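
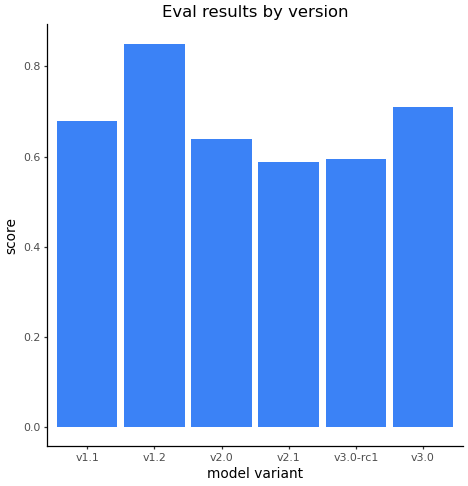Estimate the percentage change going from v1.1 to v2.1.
≈ -14.3%

v1.1 ≈ 0.7, v2.1 ≈ 0.6; (0.6 − 0.7) / 0.7 ≈ -14.3%.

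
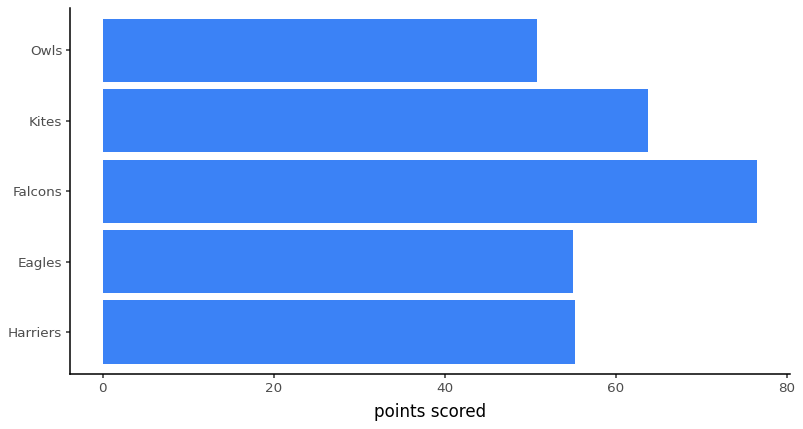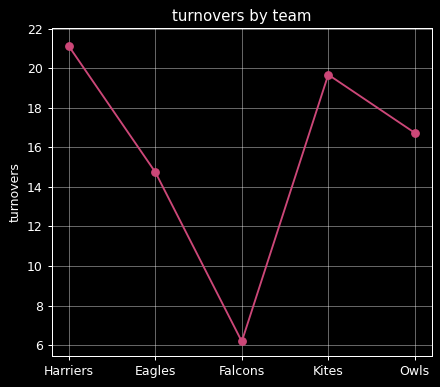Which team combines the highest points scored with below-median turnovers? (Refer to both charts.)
Falcons

Chart 2 median turnovers ≈ 16; below-median teams: Eagles, Falcons. Among those, Falcons has the highest points scored (≈ 80).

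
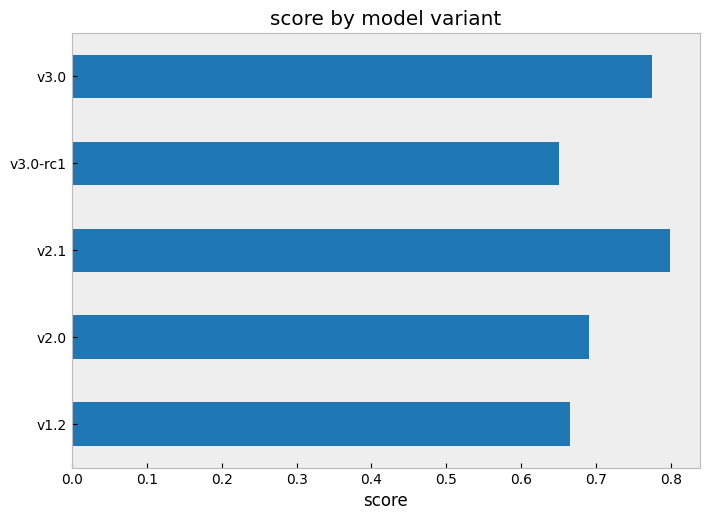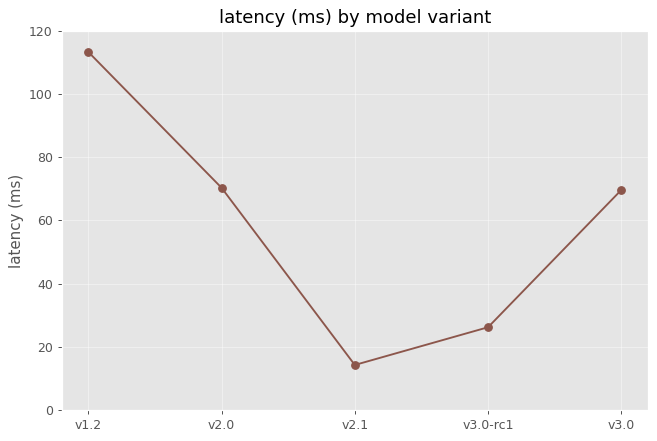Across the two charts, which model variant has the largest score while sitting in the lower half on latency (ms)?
Chart 2 median latency (ms) ≈ 60; below-median model variants: v2.1, v3.0-rc1. Among those, v2.1 has the highest score (≈ 0.8).

v2.1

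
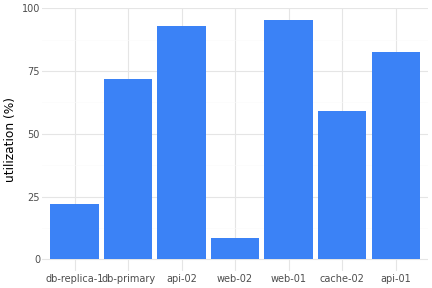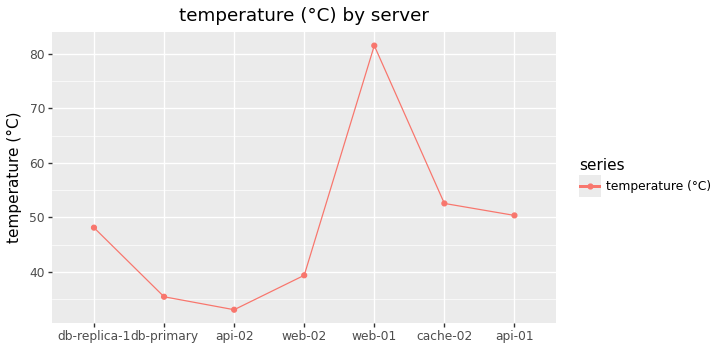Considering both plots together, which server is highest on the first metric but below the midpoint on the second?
Chart 2 median temperature (°C) ≈ 50; below-median servers: db-primary, api-02, web-02. Among those, api-02 has the highest utilization (%) (≈ 90).

api-02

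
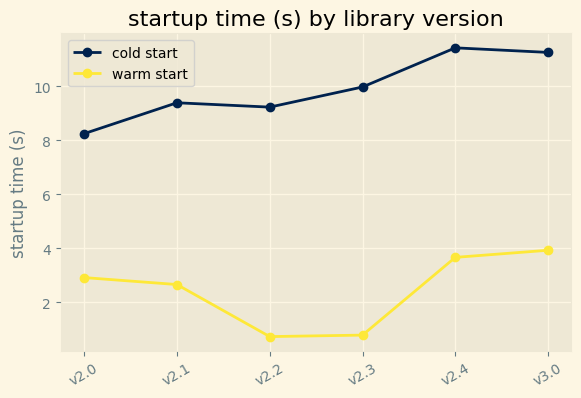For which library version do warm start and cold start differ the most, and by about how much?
v2.3, ≈ 9 s

v2.3: warm start ≈ 1, cold start ≈ 10 → gap ≈ 9. Next-largest (v2.2) is only ≈ 8.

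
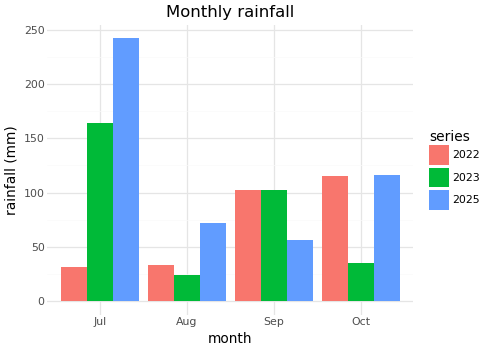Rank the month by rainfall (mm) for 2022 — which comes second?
Sep

Top 3 for 2022: Oct ≈ 125, Sep ≈ 100, Aug ≈ 25.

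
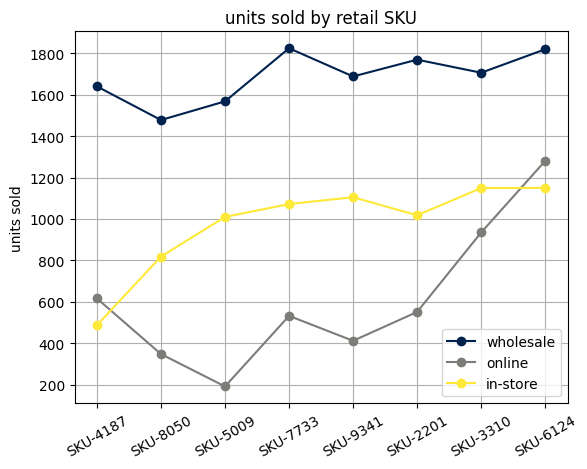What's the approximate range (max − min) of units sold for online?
Max SKU-6124 ≈ 1200, min SKU-5009 ≈ 200; range ≈ 1000.

≈ 1000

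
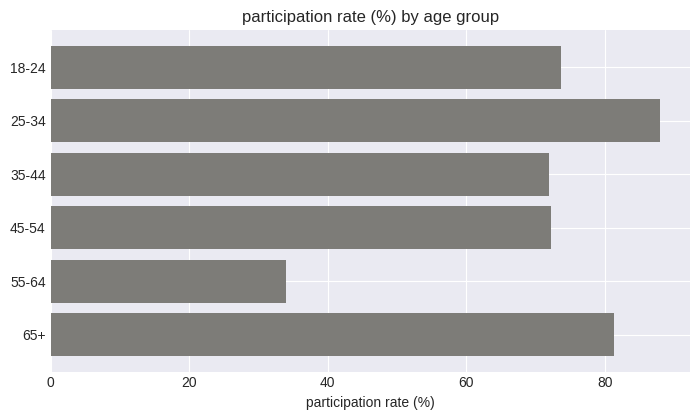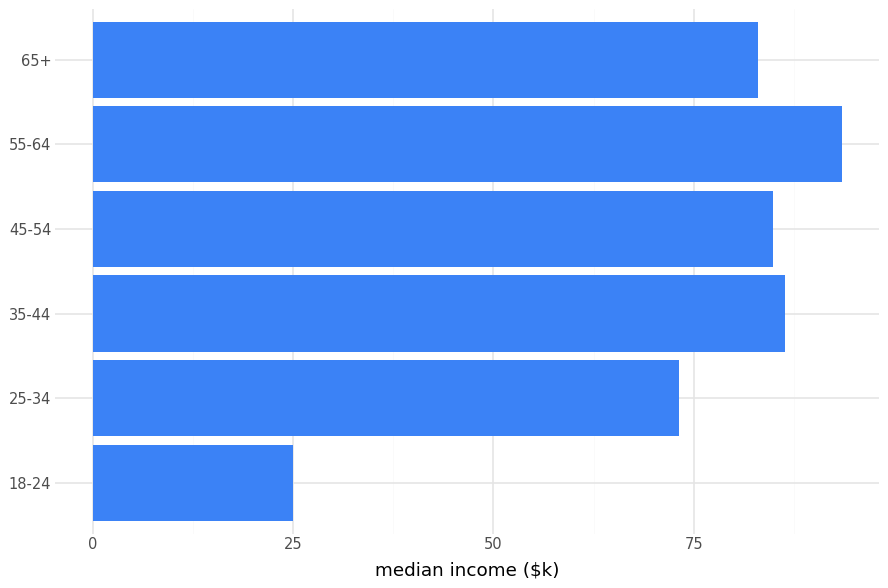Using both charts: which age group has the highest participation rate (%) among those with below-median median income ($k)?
Chart 2 median median income ($k) ≈ 80; below-median age groups: 18-24, 25-34, 65+. Among those, 25-34 has the highest participation rate (%) (≈ 90).

25-34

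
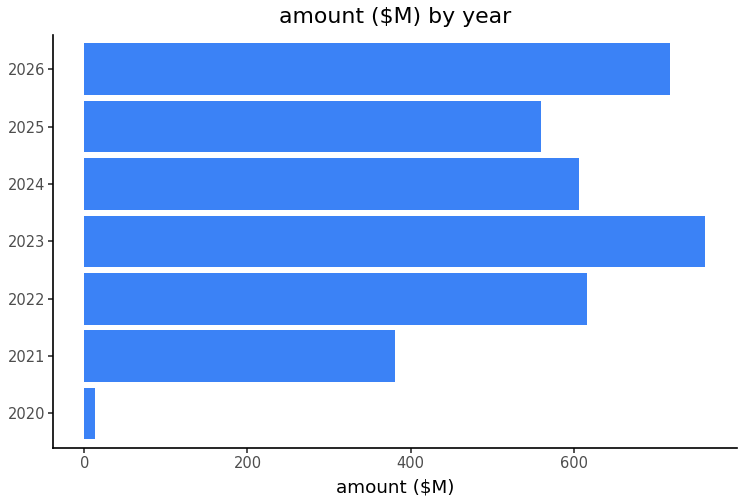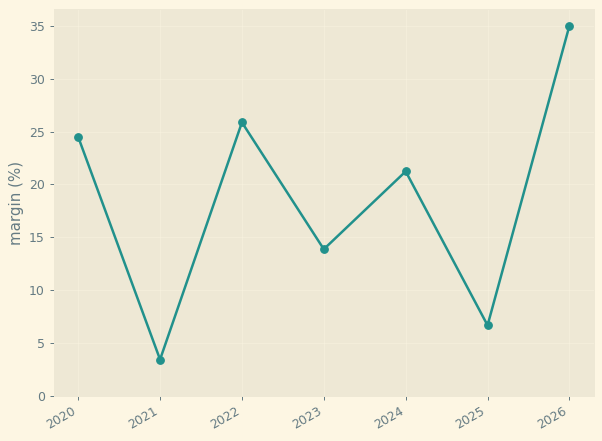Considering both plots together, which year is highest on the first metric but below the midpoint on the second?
2023

Chart 2 median margin (%) ≈ 20; below-median years: 2021, 2023, 2025. Among those, 2023 has the highest amount ($M) (≈ 800).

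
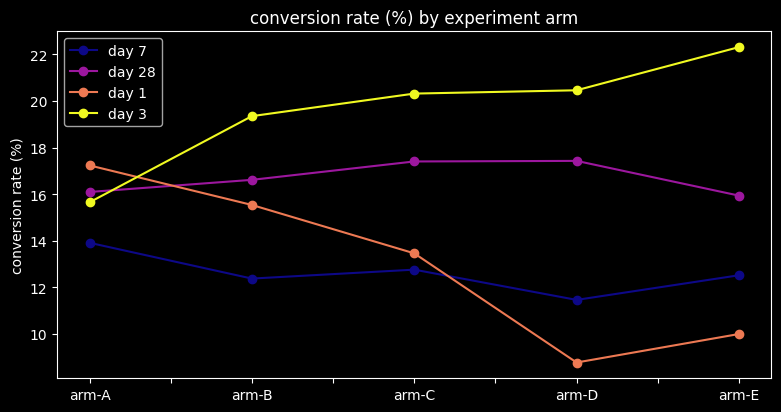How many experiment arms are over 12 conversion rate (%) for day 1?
Above 12: arm-A, arm-B, arm-C.

3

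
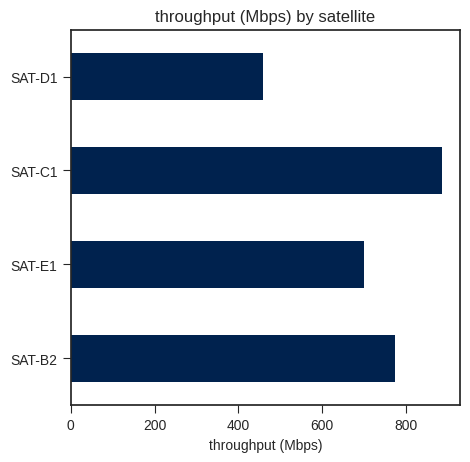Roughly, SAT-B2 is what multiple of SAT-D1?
SAT-B2 ≈ 800, SAT-D1 ≈ 500; 800/500 ≈ 1.6.

≈ 1.6×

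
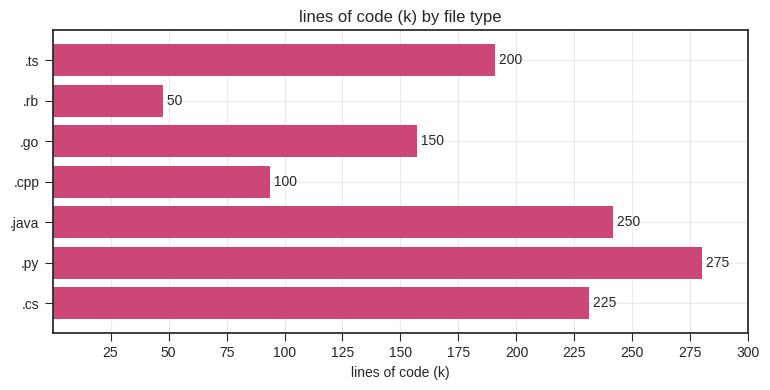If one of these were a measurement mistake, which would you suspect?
.rb

.rb ≈ 50; the rest sit between ≈ 100 and ≈ 275.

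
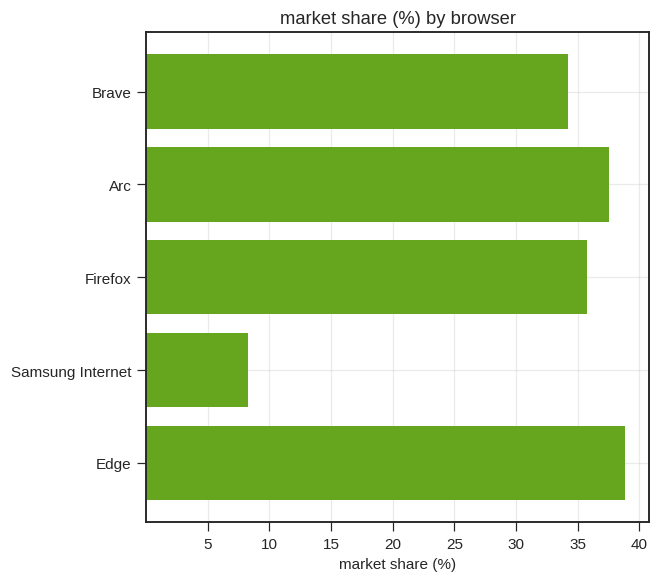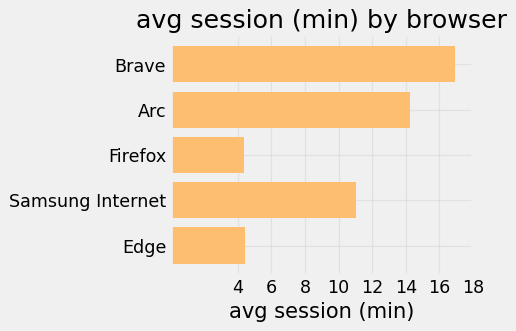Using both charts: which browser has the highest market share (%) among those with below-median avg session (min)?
Edge

Chart 2 median avg session (min) ≈ 12; below-median browsers: Firefox, Edge. Among those, Edge has the highest market share (%) (≈ 40).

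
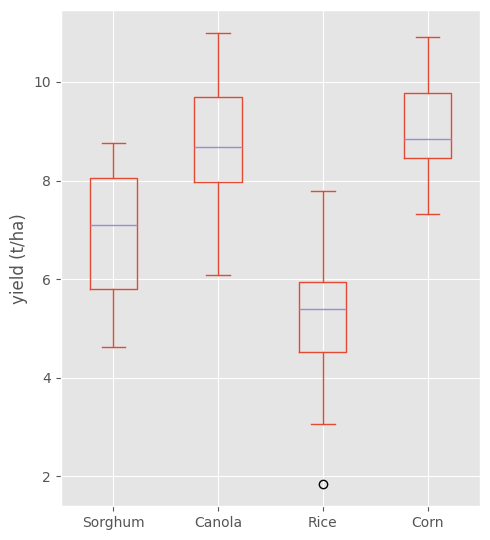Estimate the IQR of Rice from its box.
Q3 ≈ 6.0, Q1 ≈ 4.5; IQR ≈ 1.5.

≈ 1.5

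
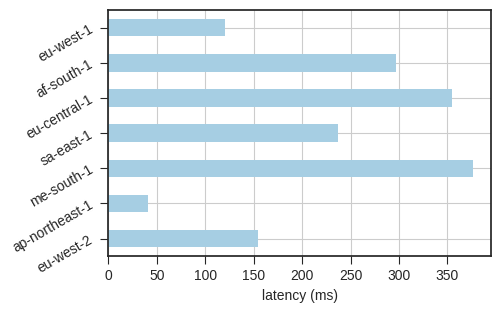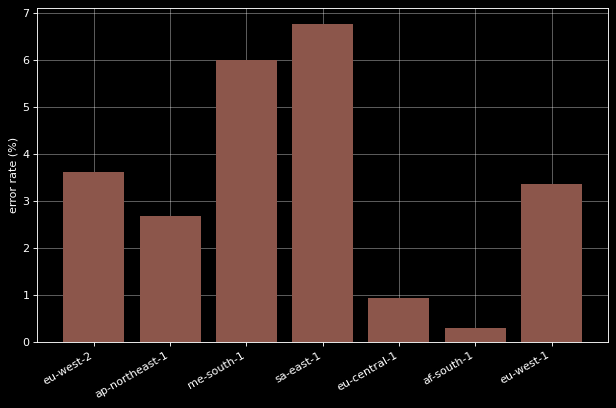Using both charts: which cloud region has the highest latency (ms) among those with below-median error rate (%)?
eu-central-1

Chart 2 median error rate (%) ≈ 3; below-median cloud regions: ap-northeast-1, eu-central-1, af-south-1. Among those, eu-central-1 has the highest latency (ms) (≈ 350).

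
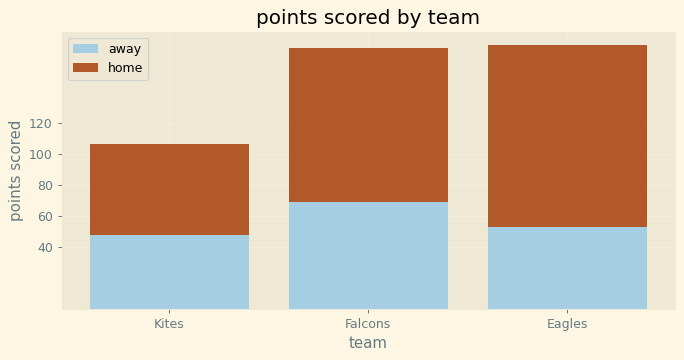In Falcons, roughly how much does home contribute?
≈ 100

home top ≈ 160, bottom ≈ 60; segment ≈ 100.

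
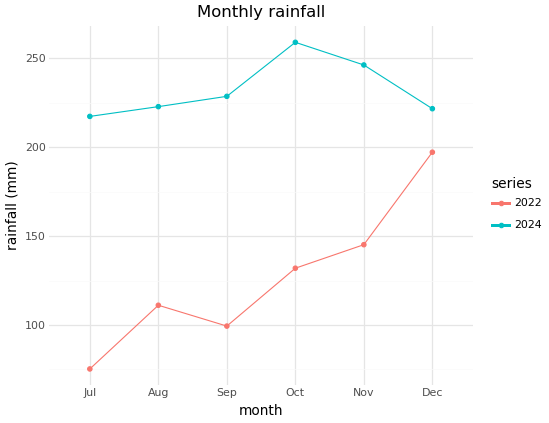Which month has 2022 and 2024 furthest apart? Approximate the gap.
Jul: 2022 ≈ 80, 2024 ≈ 220 → gap ≈ 140. Next-largest (Sep) is only ≈ 120.

Jul, ≈ 140 mm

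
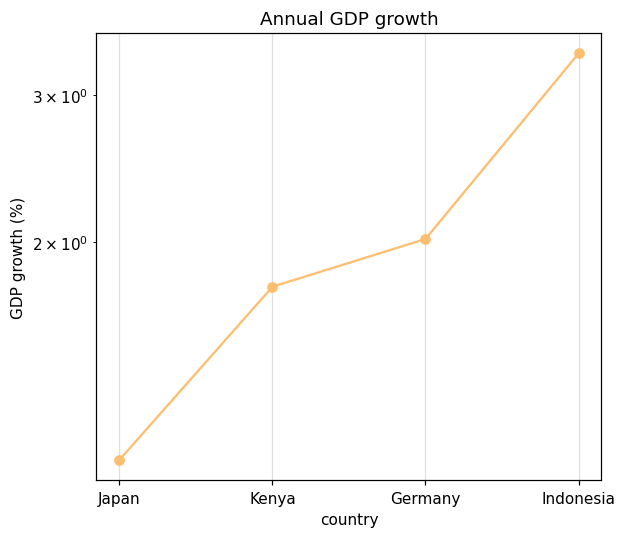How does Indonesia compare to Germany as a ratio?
≈ 1.7×

Indonesia ≈ 3.4, Germany ≈ 2.0; 3.4/2.0 ≈ 1.7.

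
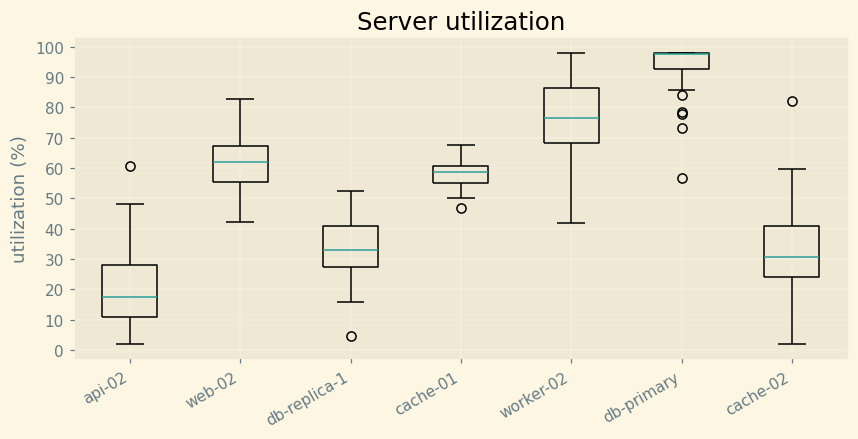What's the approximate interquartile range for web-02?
Q3 ≈ 70, Q1 ≈ 60; IQR ≈ 10.

≈ 10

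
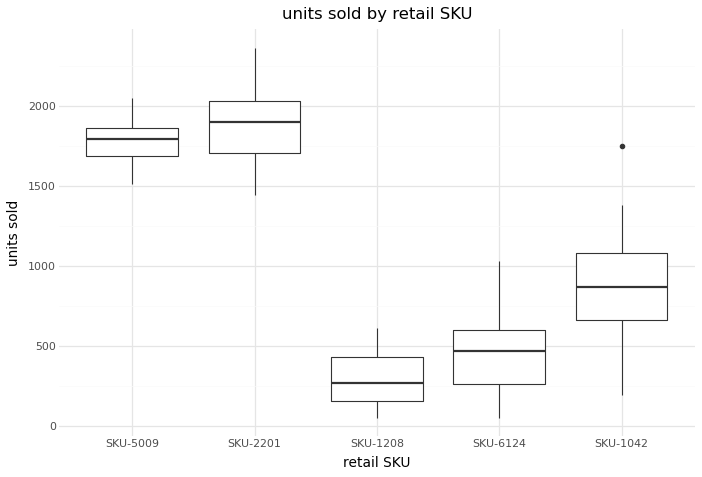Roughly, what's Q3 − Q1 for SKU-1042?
Q3 ≈ 1000, Q1 ≈ 600; IQR ≈ 400.

≈ 400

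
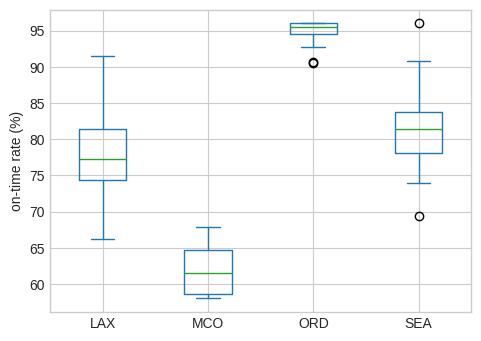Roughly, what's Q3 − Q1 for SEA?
≈ 5

Q3 ≈ 85, Q1 ≈ 80; IQR ≈ 5.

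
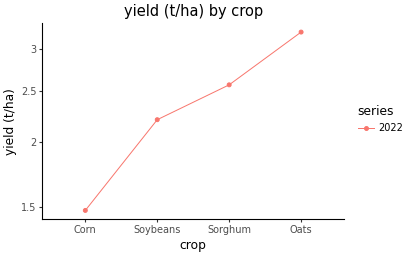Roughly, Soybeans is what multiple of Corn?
Soybeans ≈ 2.2, Corn ≈ 1.4; 2.2/1.4 ≈ 1.57.

≈ 1.57×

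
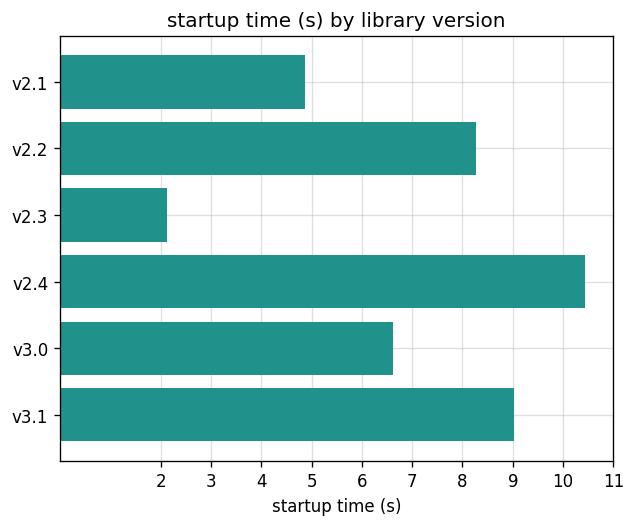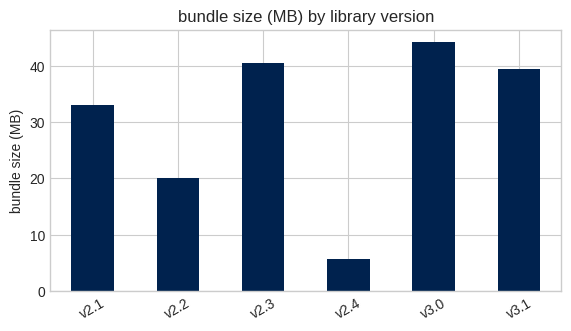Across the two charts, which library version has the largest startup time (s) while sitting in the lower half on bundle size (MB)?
v2.4

Chart 2 median bundle size (MB) ≈ 35; below-median library versions: v2.1, v2.2, v2.4. Among those, v2.4 has the highest startup time (s) (≈ 10).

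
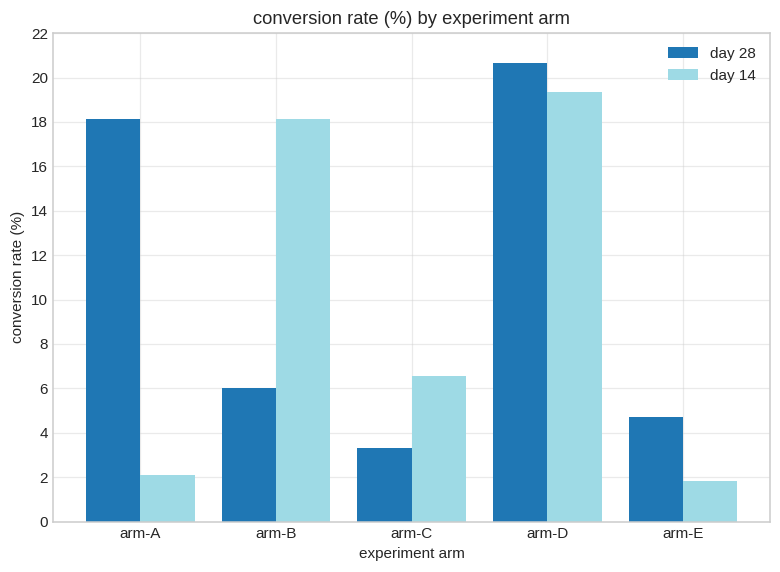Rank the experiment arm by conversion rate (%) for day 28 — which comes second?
Top 3 for day 28: arm-D ≈ 20, arm-A ≈ 18, arm-B ≈ 6.

arm-A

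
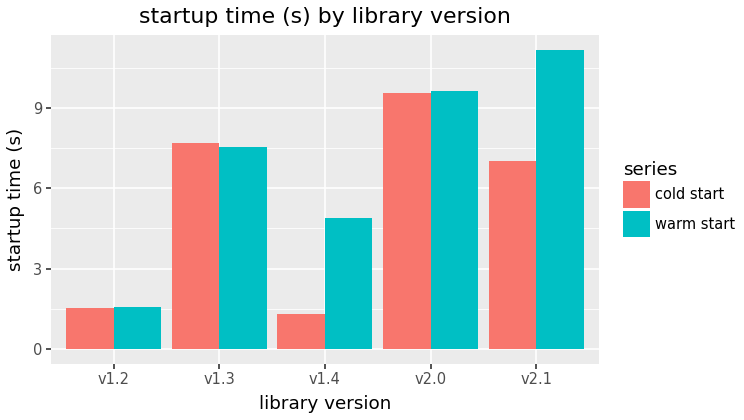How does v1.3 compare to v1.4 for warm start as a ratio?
v1.3 ≈ 8, v1.4 ≈ 5; 8/5 ≈ 1.6.

≈ 1.6×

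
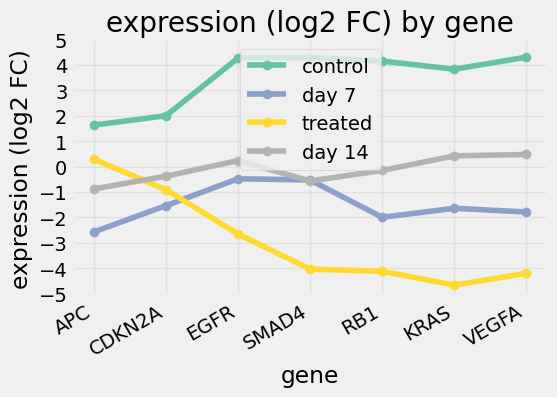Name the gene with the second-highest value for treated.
Top 3 for treated: APC ≈ 0, CDKN2A ≈ -1, EGFR ≈ -3.

CDKN2A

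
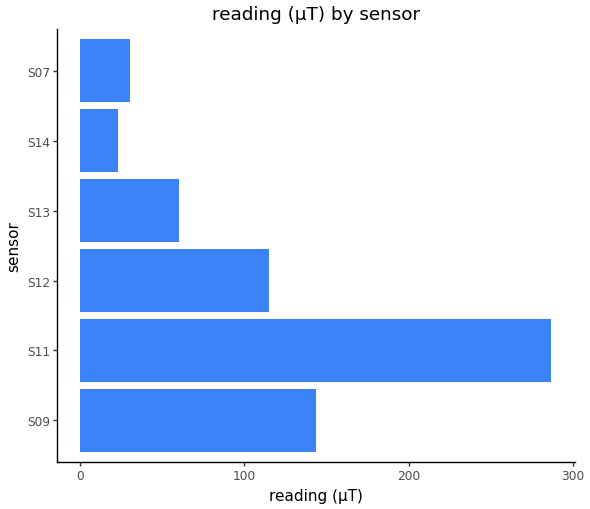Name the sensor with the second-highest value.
Top 3: S11 ≈ 275, S09 ≈ 150, S12 ≈ 125.

S09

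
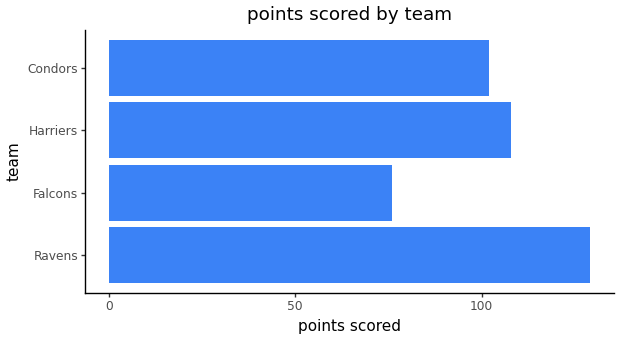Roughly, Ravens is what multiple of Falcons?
≈ 1.5×

Ravens ≈ 120, Falcons ≈ 80; 120/80 ≈ 1.5.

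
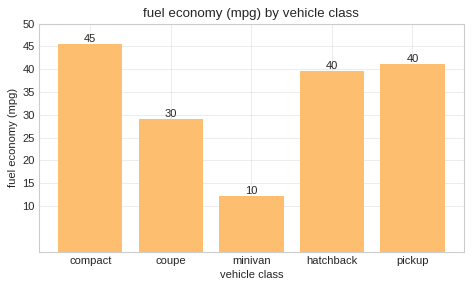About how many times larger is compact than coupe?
compact ≈ 45, coupe ≈ 30; 45/30 ≈ 1.5.

≈ 1.5×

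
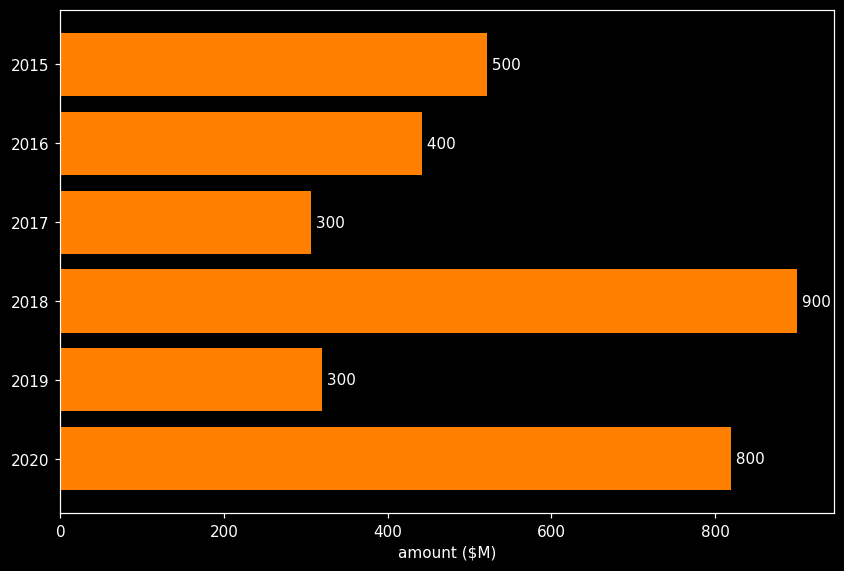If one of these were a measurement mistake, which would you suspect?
2018 ≈ 900; the rest sit between ≈ 300 and ≈ 800.

2018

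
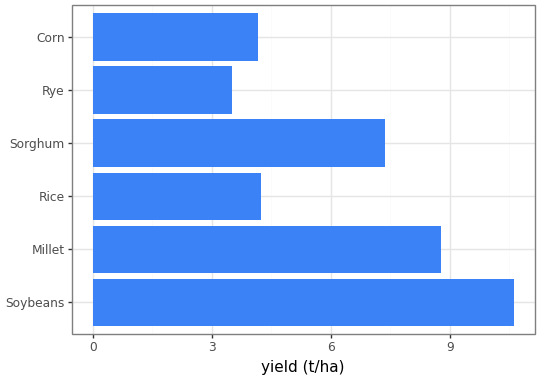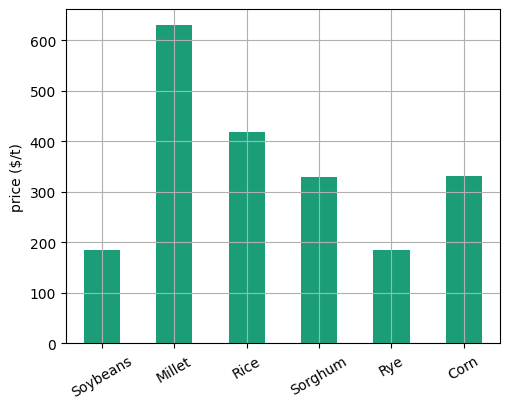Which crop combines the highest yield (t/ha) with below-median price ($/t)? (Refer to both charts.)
Chart 2 median price ($/t) ≈ 300; below-median crops: Soybeans, Sorghum, Rye. Among those, Soybeans has the highest yield (t/ha) (≈ 11).

Soybeans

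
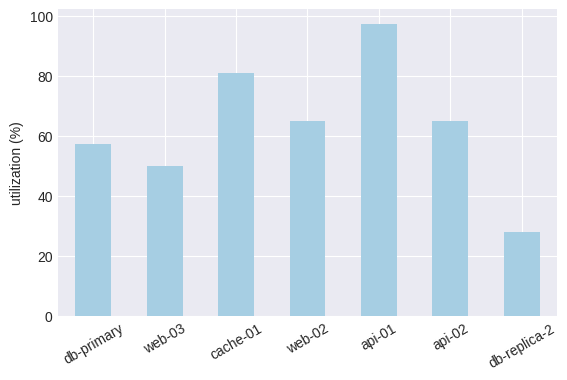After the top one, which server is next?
cache-01

Top 3: api-01 ≈ 100, cache-01 ≈ 80, api-02 ≈ 70.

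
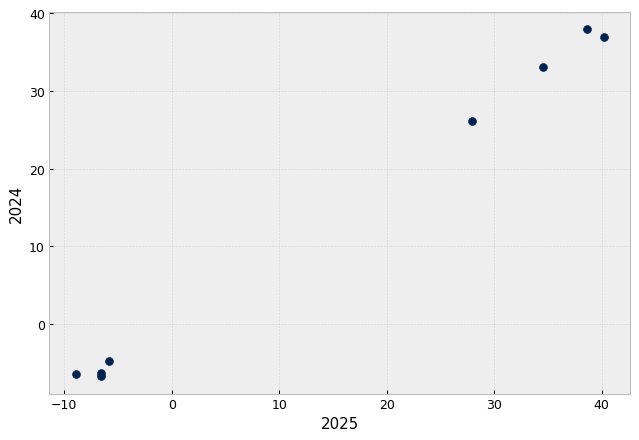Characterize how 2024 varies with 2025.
Points are positively correlated; strong (|r| ≈ 1.0).

positive, strong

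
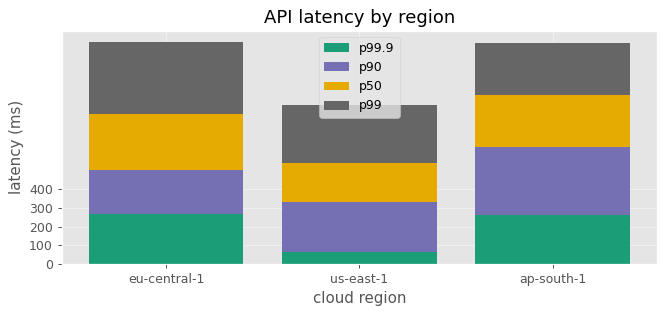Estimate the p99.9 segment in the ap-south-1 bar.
p99.9 top ≈ 300, bottom ≈ 0; segment ≈ 300.

≈ 300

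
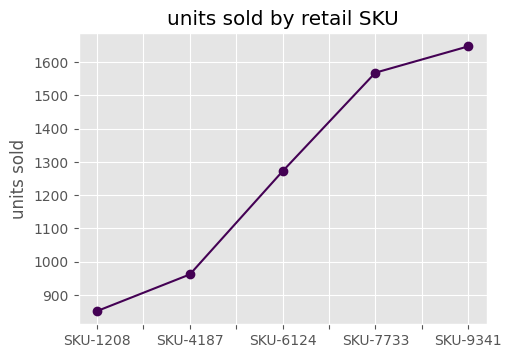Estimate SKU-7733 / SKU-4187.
≈ 1.6×

SKU-7733 ≈ 1600, SKU-4187 ≈ 1000; 1600/1000 ≈ 1.6.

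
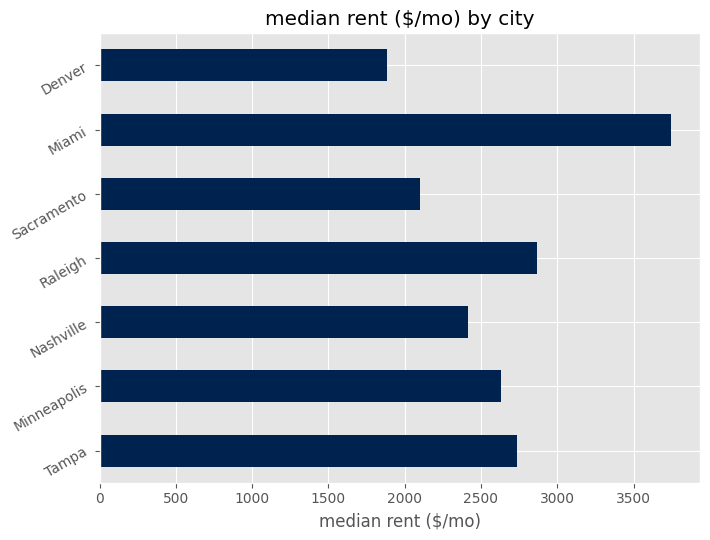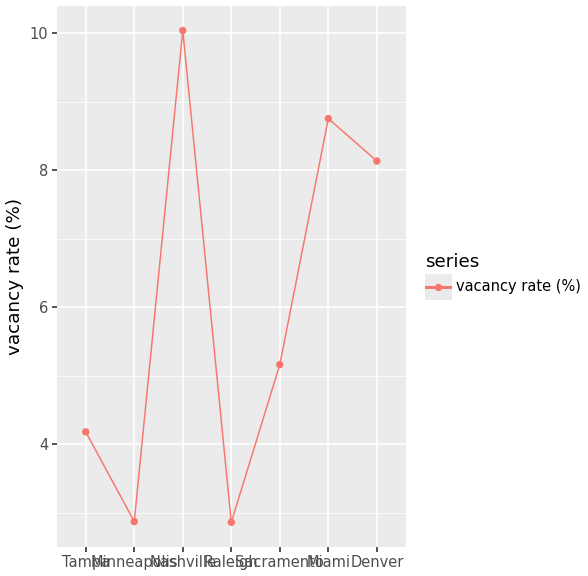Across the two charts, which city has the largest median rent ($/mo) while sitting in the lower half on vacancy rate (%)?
Raleigh

Chart 2 median vacancy rate (%) ≈ 5; below-median cities: Tampa, Minneapolis, Raleigh. Among those, Raleigh has the highest median rent ($/mo) (≈ 3000).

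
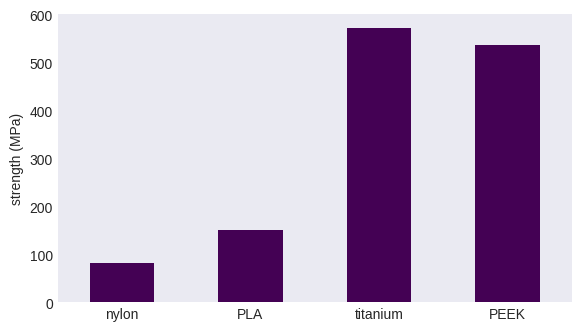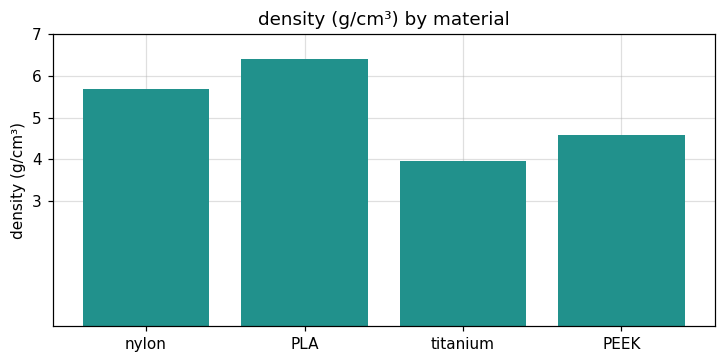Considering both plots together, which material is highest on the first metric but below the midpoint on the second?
titanium

Chart 2 median density (g/cm³) ≈ 5; below-median materials: titanium, PEEK. Among those, titanium has the highest strength (MPa) (≈ 600).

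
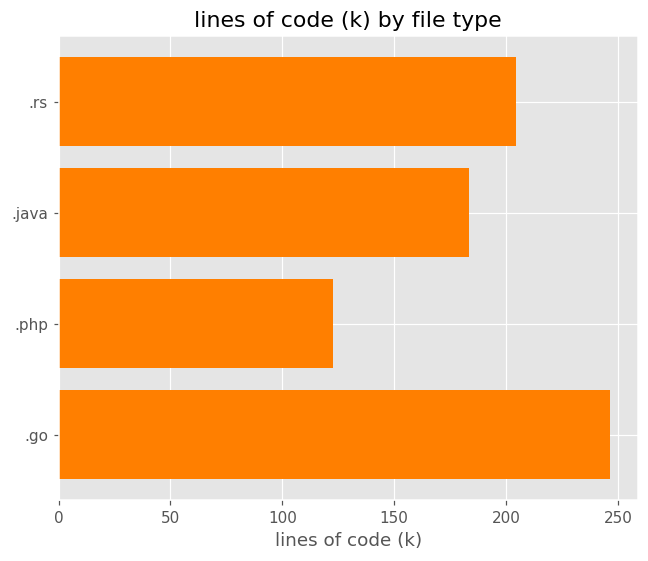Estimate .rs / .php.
.rs ≈ 200, .php ≈ 125; 200/125 ≈ 1.6.

≈ 1.6×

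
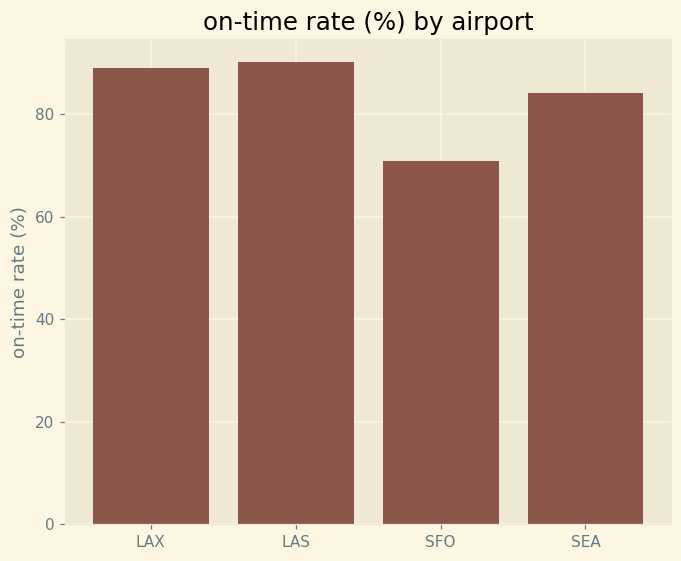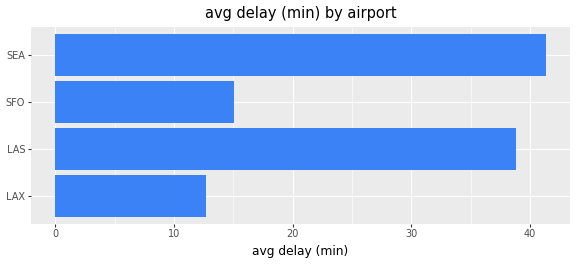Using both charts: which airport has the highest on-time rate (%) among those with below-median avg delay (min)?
LAX

Chart 2 median avg delay (min) ≈ 25; below-median airports: LAX, SFO. Among those, LAX has the highest on-time rate (%) (≈ 90).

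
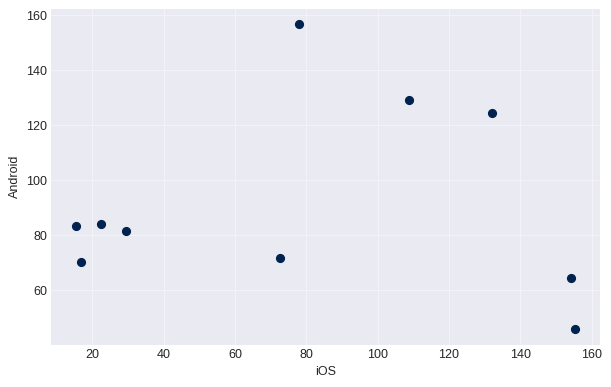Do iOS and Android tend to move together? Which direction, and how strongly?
Points are roughly uncorrelated; weak (|r| ≈ 0.0).

no clear correlation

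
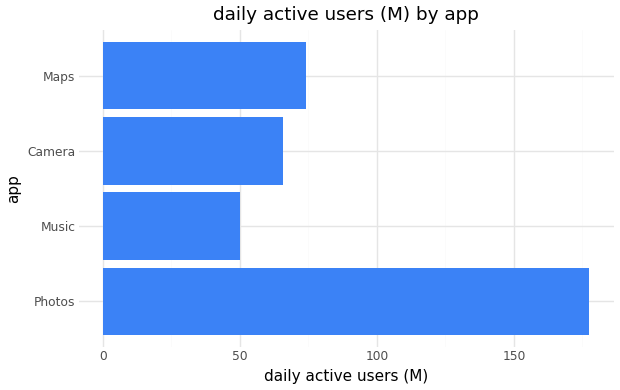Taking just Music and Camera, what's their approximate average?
(40 + 60) / 2 ≈ 50.

≈ 50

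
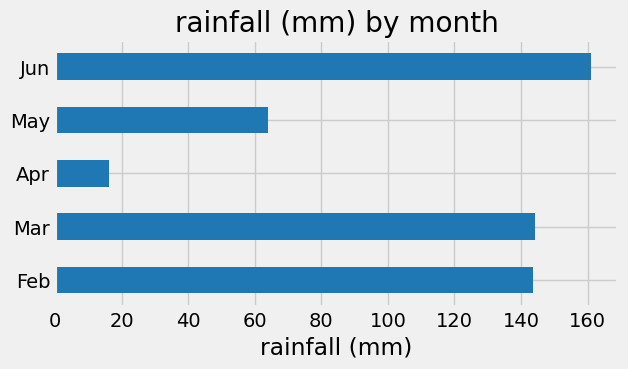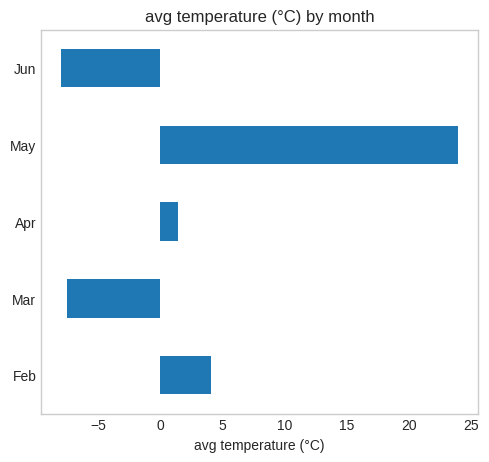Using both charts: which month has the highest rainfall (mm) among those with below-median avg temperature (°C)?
Chart 2 median avg temperature (°C) ≈ 0; below-median months: Mar, Jun. Among those, Jun has the highest rainfall (mm) (≈ 160).

Jun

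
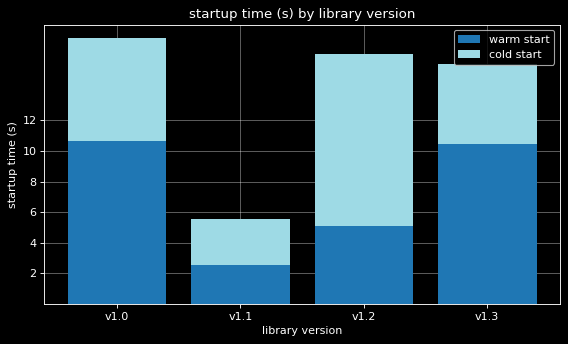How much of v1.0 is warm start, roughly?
warm start top ≈ 10, bottom ≈ 0; segment ≈ 10.

≈ 10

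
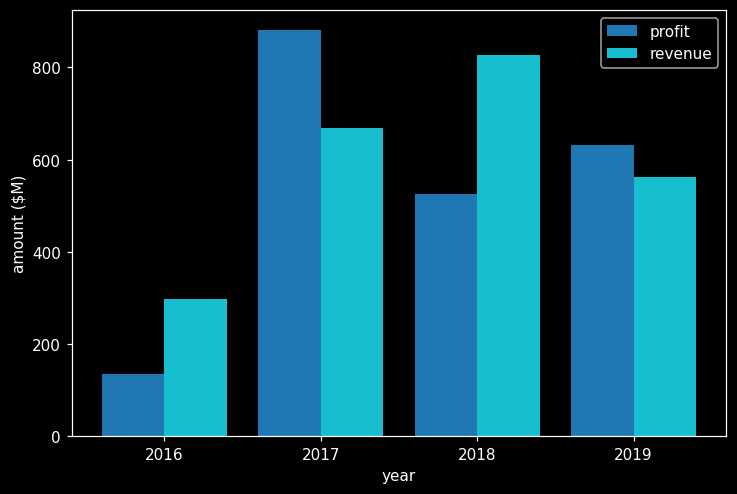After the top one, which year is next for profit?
2019

Top 3 for profit: 2017 ≈ 900, 2019 ≈ 600, 2018 ≈ 500.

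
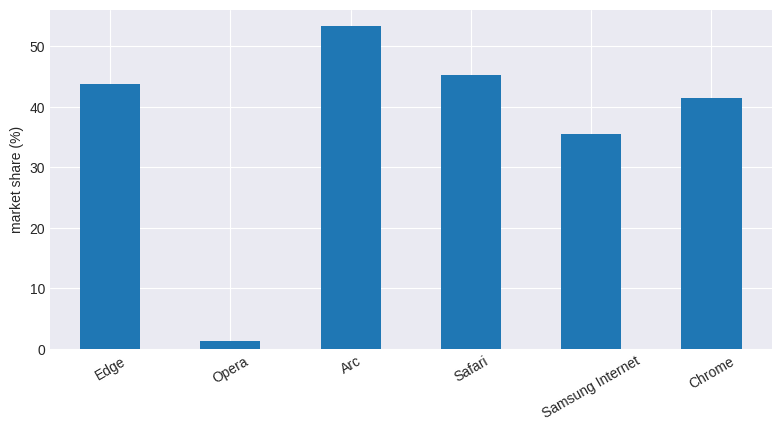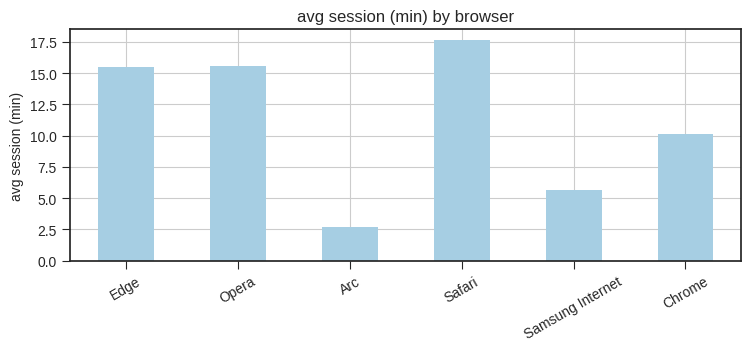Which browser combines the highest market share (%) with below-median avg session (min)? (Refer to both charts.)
Arc

Chart 2 median avg session (min) ≈ 12; below-median browsers: Arc, Samsung Internet, Chrome. Among those, Arc has the highest market share (%) (≈ 55).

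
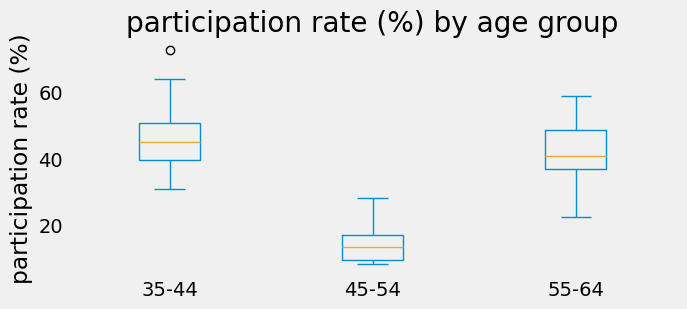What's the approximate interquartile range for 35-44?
≈ 10

Q3 ≈ 50, Q1 ≈ 40; IQR ≈ 10.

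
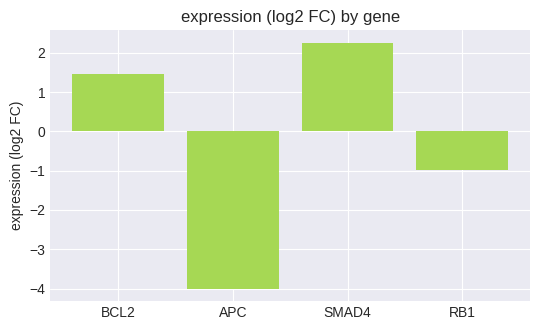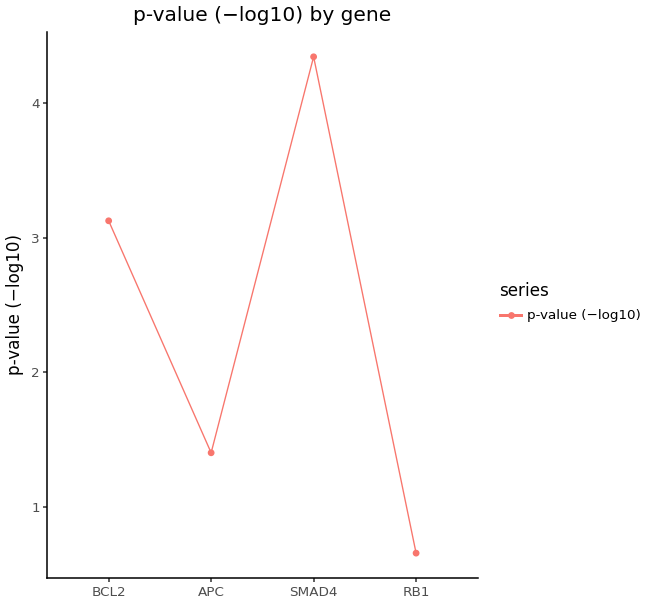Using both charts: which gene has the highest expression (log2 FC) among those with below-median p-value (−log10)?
Chart 2 median p-value (−log10) ≈ 2.5; below-median genes: APC, RB1. Among those, RB1 has the highest expression (log2 FC) (≈ -1).

RB1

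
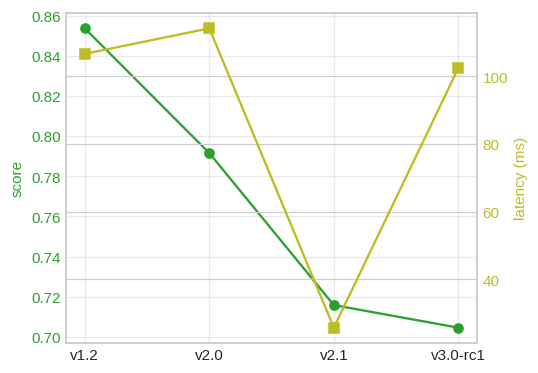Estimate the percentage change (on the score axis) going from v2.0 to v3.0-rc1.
v2.0 ≈ 0.80, v3.0-rc1 ≈ 0.70; (0.70 − 0.80) / 0.80 ≈ -12.5%.

≈ -12.5%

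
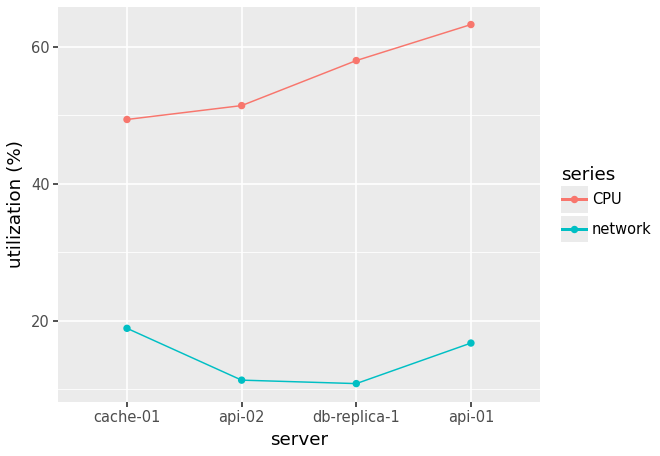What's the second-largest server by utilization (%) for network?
api-01

Top 3 for network: cache-01 ≈ 20, api-01 ≈ 15, api-02 ≈ 10.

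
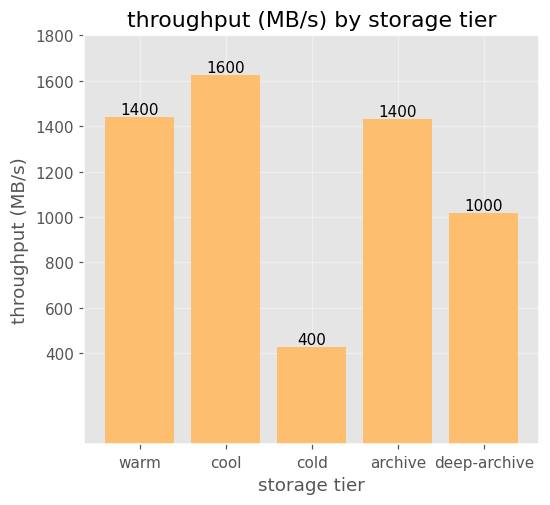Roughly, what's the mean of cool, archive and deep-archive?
≈ 1333

(1600 + 1400 + 1000) / 3 ≈ 1333.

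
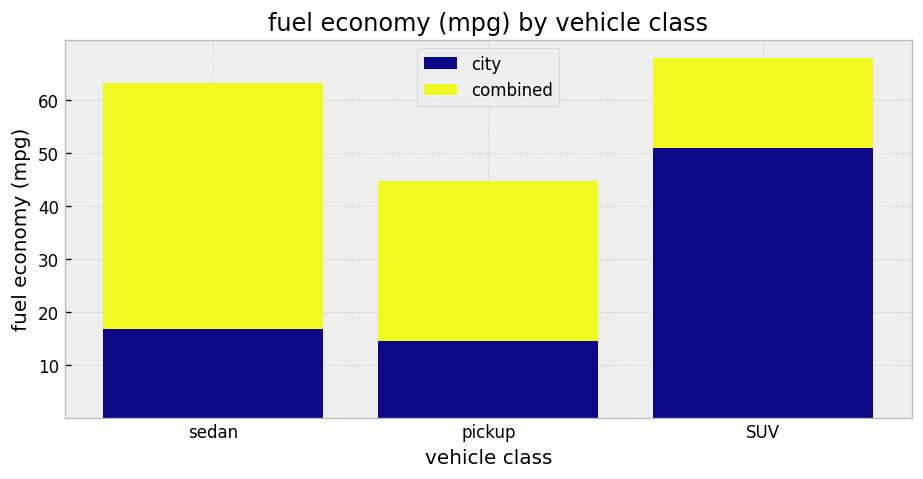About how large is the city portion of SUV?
≈ 50

city top ≈ 50, bottom ≈ 0; segment ≈ 50.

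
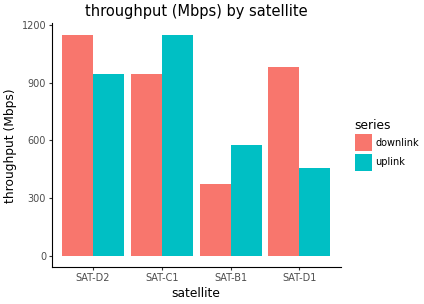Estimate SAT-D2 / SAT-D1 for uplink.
SAT-D2 ≈ 900, SAT-D1 ≈ 500; 900/500 ≈ 1.8.

≈ 1.8×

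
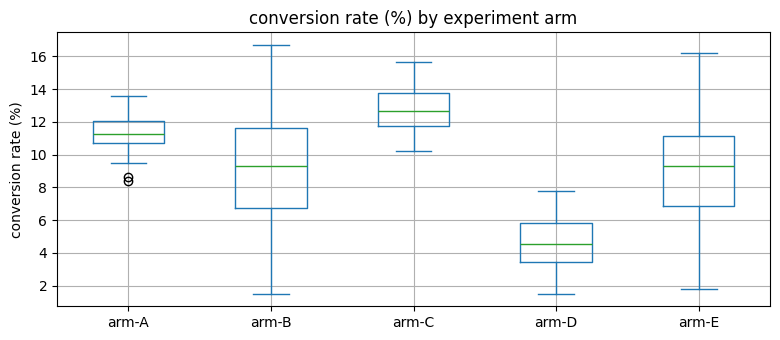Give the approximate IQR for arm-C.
≈ 2

Q3 ≈ 14, Q1 ≈ 12; IQR ≈ 2.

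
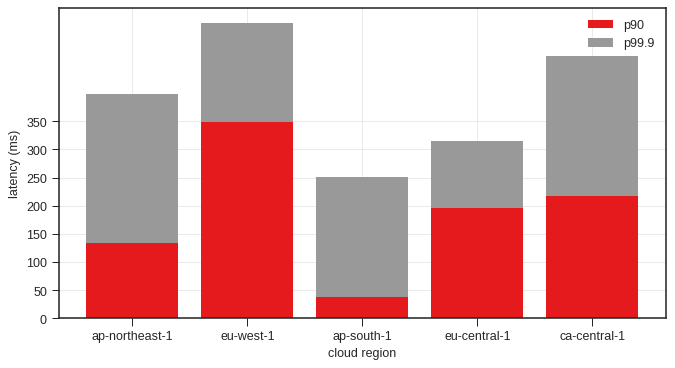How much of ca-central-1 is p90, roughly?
≈ 200

p90 top ≈ 200, bottom ≈ 0; segment ≈ 200.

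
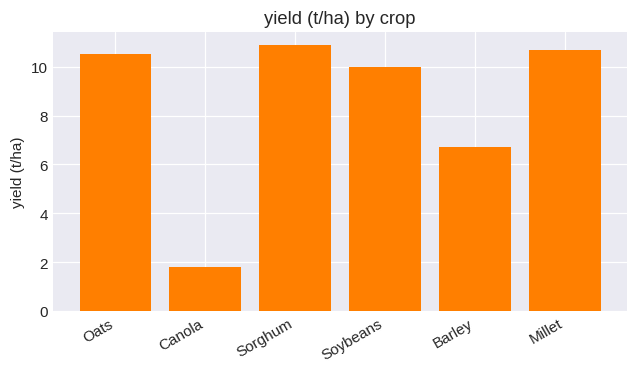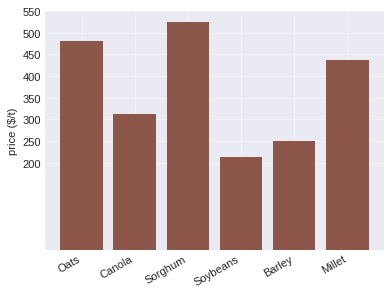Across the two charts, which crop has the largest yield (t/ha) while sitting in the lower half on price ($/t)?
Soybeans

Chart 2 median price ($/t) ≈ 350; below-median crops: Canola, Soybeans, Barley. Among those, Soybeans has the highest yield (t/ha) (≈ 10).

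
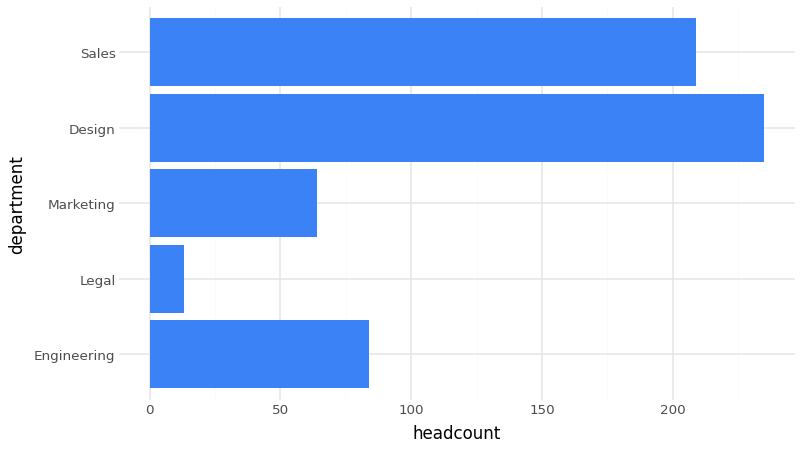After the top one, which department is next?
Sales

Top 3: Design ≈ 240, Sales ≈ 200, Engineering ≈ 80.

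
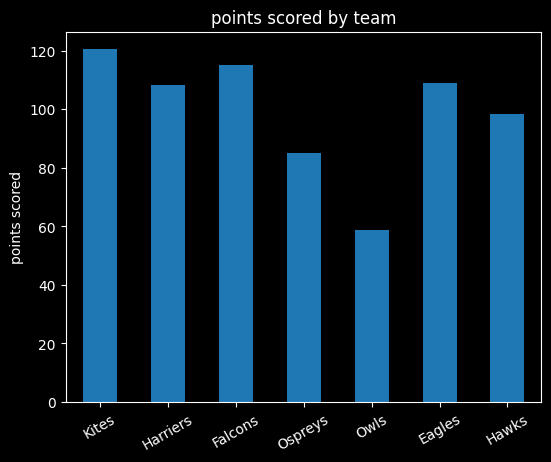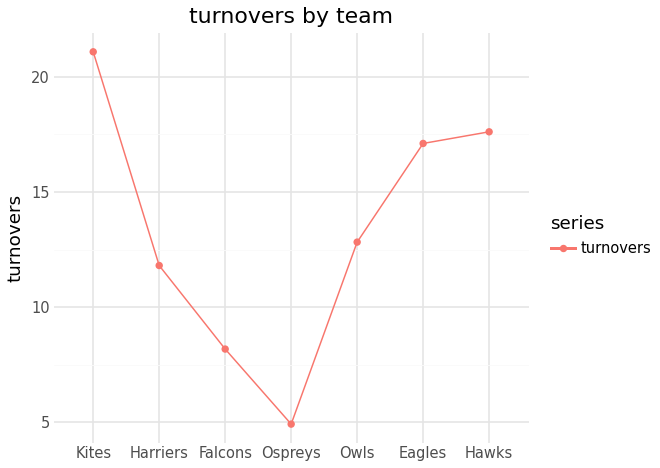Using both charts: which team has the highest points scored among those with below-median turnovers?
Falcons

Chart 2 median turnovers ≈ 12; below-median teams: Harriers, Falcons, Ospreys. Among those, Falcons has the highest points scored (≈ 120).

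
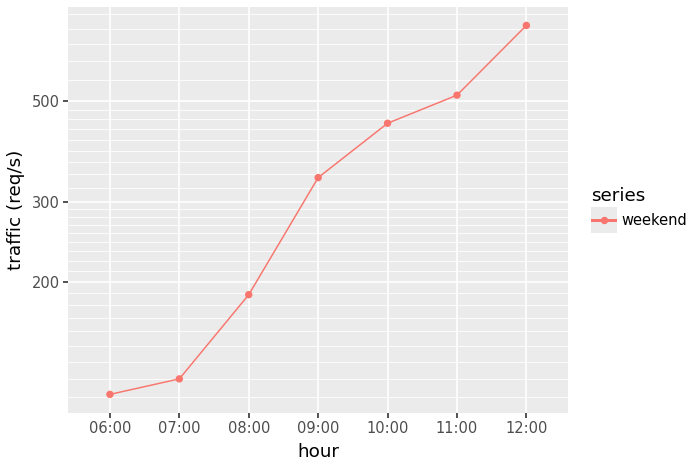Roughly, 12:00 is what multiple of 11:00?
12:00 ≈ 700, 11:00 ≈ 500; 700/500 ≈ 1.4.

≈ 1.4×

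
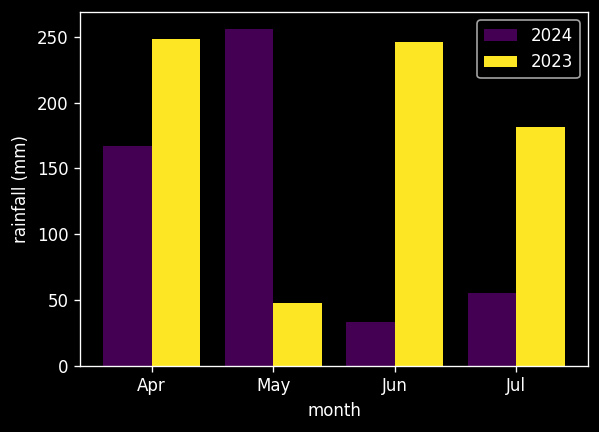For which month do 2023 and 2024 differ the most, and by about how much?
Jun, ≈ 225 mm

Jun: 2023 ≈ 250, 2024 ≈ 25 → gap ≈ 225. Next-largest (May) is only ≈ 200.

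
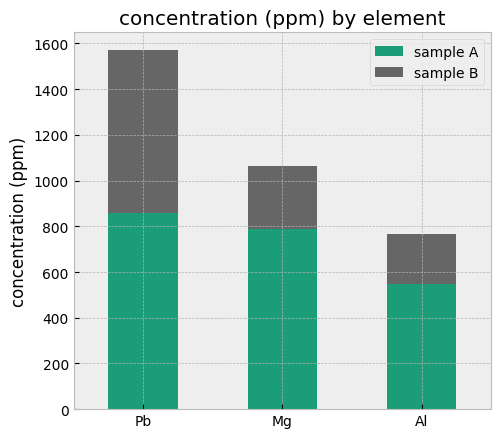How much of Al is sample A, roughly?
sample A top ≈ 600, bottom ≈ 0; segment ≈ 600.

≈ 600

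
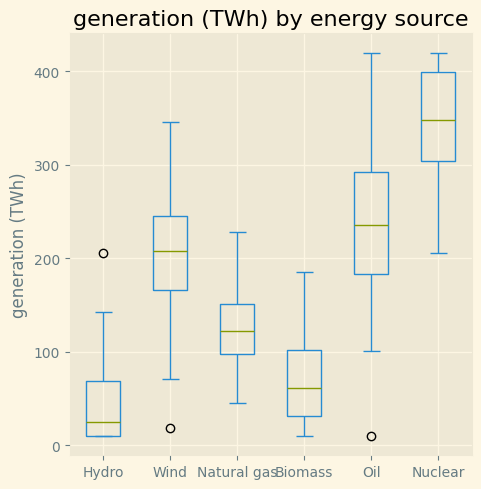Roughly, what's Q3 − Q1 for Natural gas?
≈ 50

Q3 ≈ 150, Q1 ≈ 100; IQR ≈ 50.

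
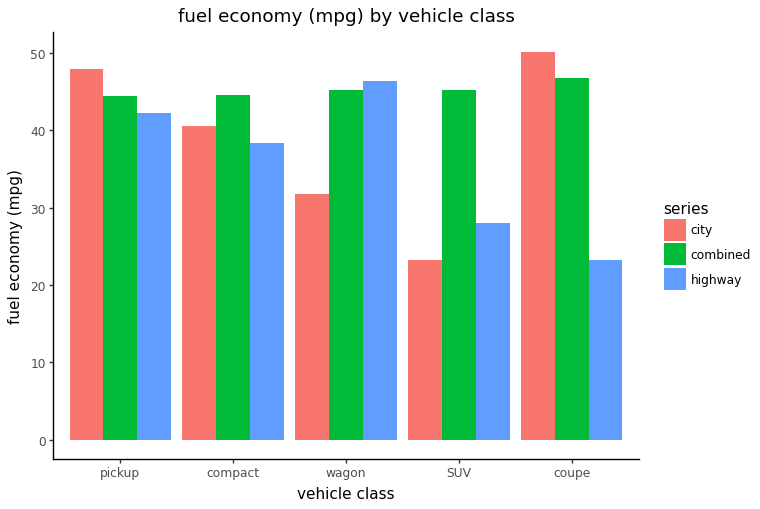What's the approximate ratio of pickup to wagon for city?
pickup ≈ 50, wagon ≈ 30; 50/30 ≈ 1.67.

≈ 1.67×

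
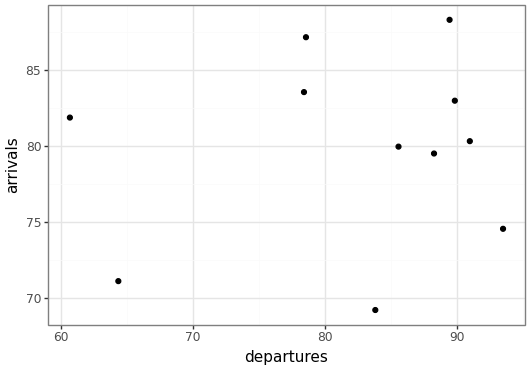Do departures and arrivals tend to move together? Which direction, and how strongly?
no clear correlation

Points are roughly uncorrelated; weak (|r| ≈ 0.1).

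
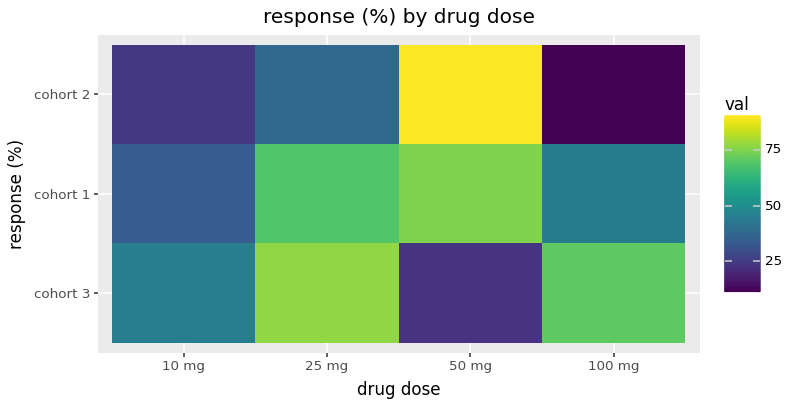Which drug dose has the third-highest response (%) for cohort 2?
10 mg

Top 4 for cohort 2: 50 mg ≈ 90, 25 mg ≈ 40, 10 mg ≈ 20, 100 mg ≈ 10.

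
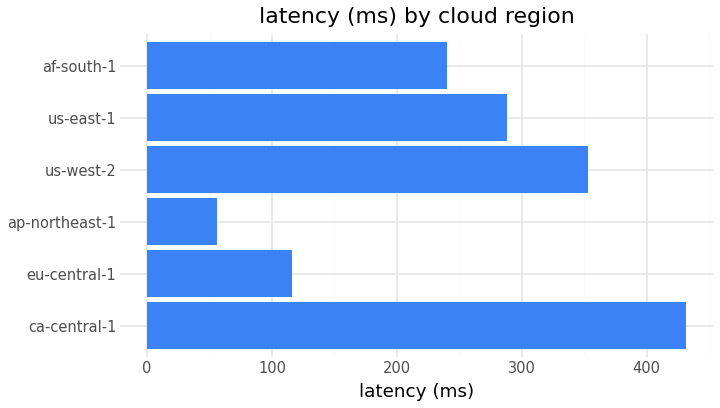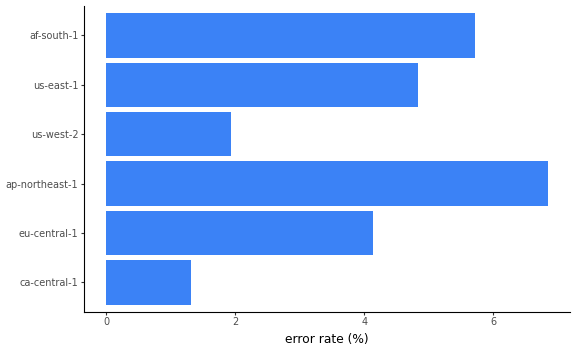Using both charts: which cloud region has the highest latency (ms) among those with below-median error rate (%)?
ca-central-1

Chart 2 median error rate (%) ≈ 4; below-median cloud regions: ca-central-1, eu-central-1, us-west-2. Among those, ca-central-1 has the highest latency (ms) (≈ 450).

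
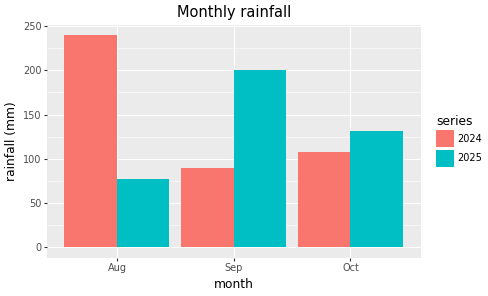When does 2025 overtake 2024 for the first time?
Aug: 2025 ≈ 80 vs 2024 ≈ 240 (not yet); Sep: 2025 ≈ 200 vs 2024 ≈ 100 (first crossover).

Sep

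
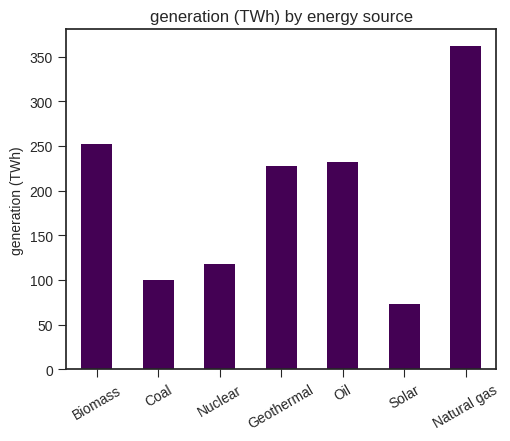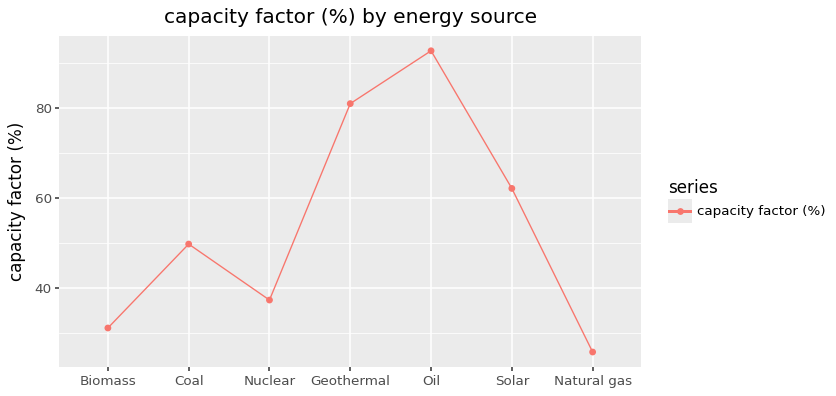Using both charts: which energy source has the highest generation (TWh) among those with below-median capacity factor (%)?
Natural gas

Chart 2 median capacity factor (%) ≈ 50; below-median energy sources: Biomass, Nuclear, Natural gas. Among those, Natural gas has the highest generation (TWh) (≈ 350).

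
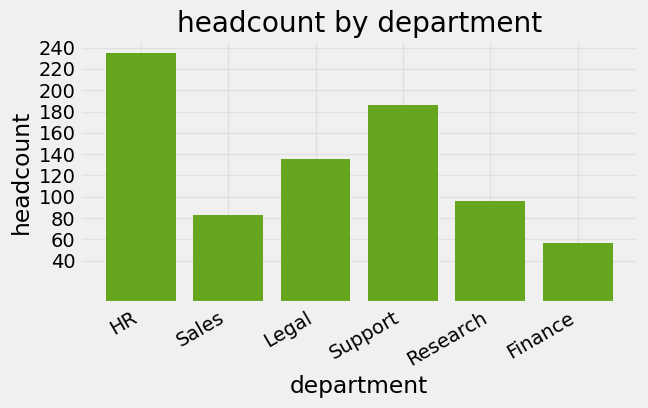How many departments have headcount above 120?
Above 120: HR, Legal, Support.

3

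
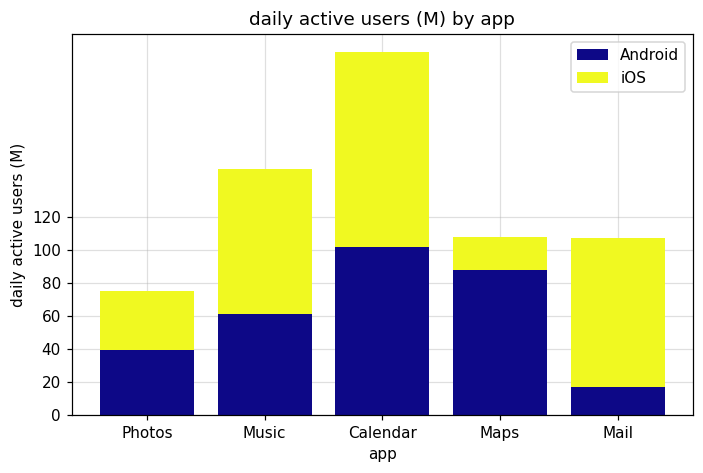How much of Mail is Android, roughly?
Android top ≈ 20, bottom ≈ 0; segment ≈ 20.

≈ 20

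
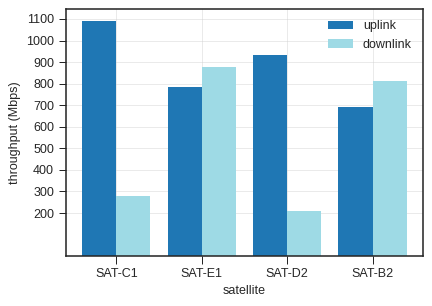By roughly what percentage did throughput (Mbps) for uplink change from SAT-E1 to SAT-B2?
≈ -12.5%

SAT-E1 ≈ 800, SAT-B2 ≈ 700; (700 − 800) / 800 ≈ -12.5%.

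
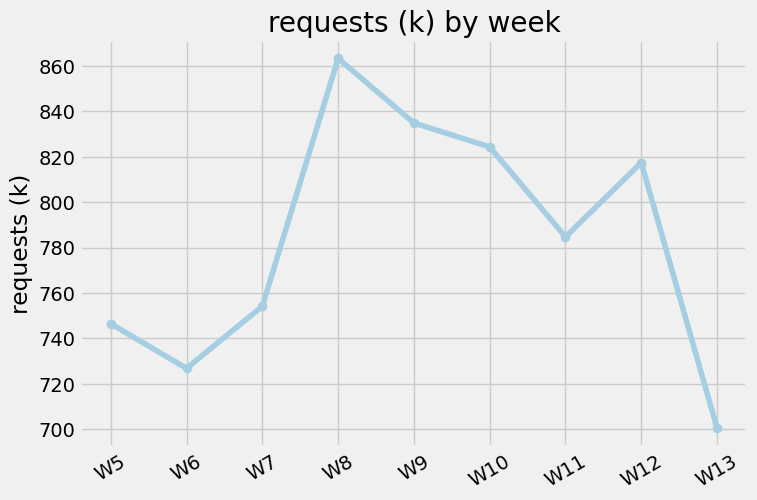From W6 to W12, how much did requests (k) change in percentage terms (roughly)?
≈ +13.9%

W6 ≈ 720, W12 ≈ 820; (820 − 720) / 720 ≈ +13.9%.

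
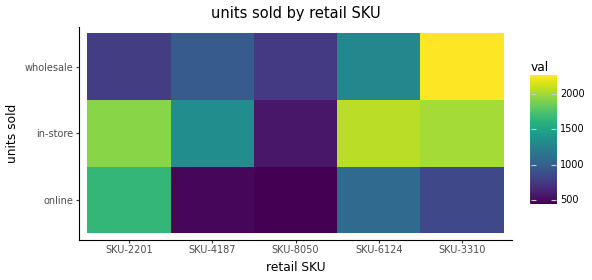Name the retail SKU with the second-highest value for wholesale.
Top 3 for wholesale: SKU-3310 ≈ 2200, SKU-6124 ≈ 1200, SKU-4187 ≈ 1000.

SKU-6124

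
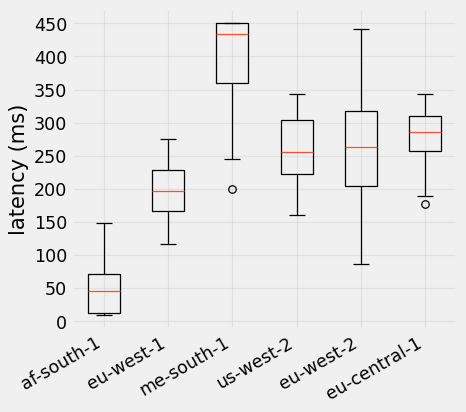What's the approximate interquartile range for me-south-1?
≈ 100

Q3 ≈ 450, Q1 ≈ 350; IQR ≈ 100.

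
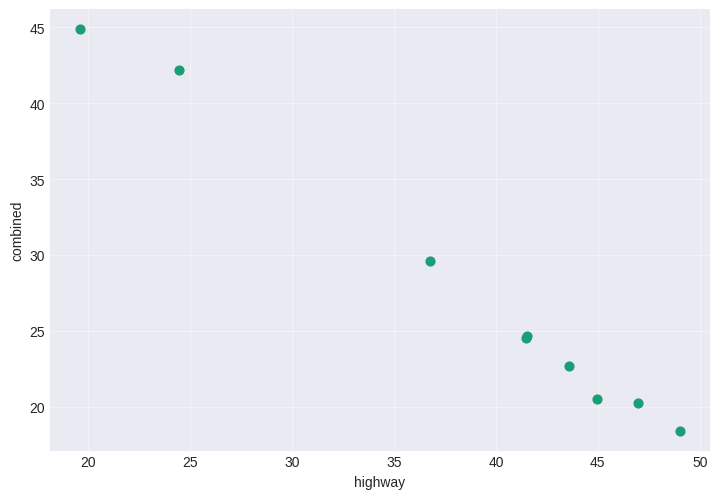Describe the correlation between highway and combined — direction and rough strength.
negative, strong

Points are negatively correlated; strong (|r| ≈ 1.0).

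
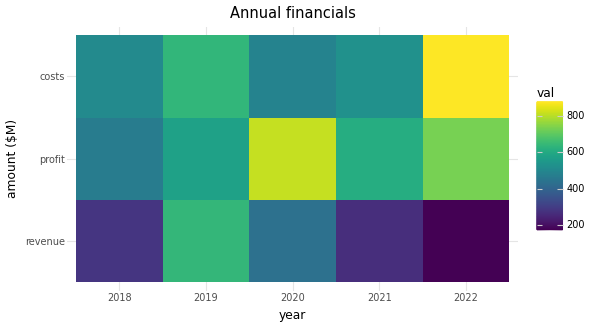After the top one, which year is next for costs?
2019

Top 3 for costs: 2022 ≈ 900, 2019 ≈ 600, 2021 ≈ 500.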